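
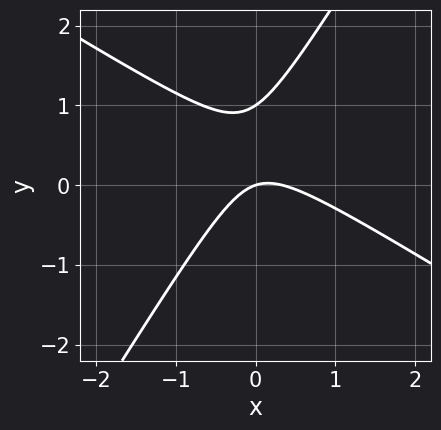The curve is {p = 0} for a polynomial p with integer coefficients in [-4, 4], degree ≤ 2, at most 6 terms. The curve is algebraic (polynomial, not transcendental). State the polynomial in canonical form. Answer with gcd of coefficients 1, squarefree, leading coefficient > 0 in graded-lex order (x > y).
(a) Degree: no degree-1 curve has this shape, so deg p = 2.
(b) Against the integer gridlines: one x-axis crossing is at x = 0; the y-axis gridline crossings are at y ∈ {0, 1}.
(c) Assembling these constraints gives the stated polynomial.

3*x^2 + 3*x*y - 3*y^2 - x + 3*y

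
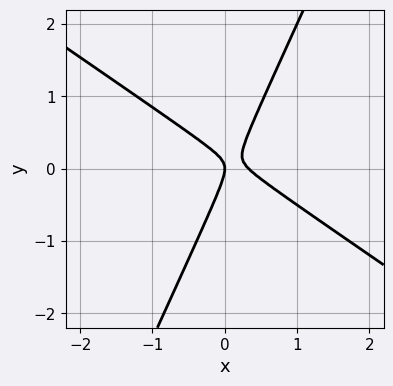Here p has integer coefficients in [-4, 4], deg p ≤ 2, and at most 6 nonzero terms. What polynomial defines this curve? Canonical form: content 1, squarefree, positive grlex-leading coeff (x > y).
(a) The degree is 2 — a generic line meets the curve in up to 2 points.
(b) From the axis intercepts and sections: it crosses the x-axis at the gridline x = 0; it meets the y-axis at y = 0 (among the integer gridlines).
(c) Solving for integer coefficients yields p as stated.

3*x^2 + 3*x*y - 2*y^2 - x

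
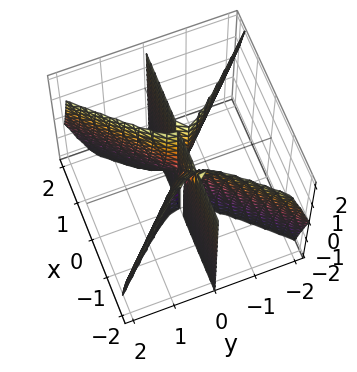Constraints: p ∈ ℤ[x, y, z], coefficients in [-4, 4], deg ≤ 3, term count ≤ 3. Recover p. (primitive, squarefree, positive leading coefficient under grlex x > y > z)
First, the picture has 3 separate pieces. Treating them together as one polynomial.
Then, the degree is 3 — no degree-2 surface has this shape.
Then, against the integer gridlines: every point of the x-axis in the box is on the surface; one y-axis crossing is at y = 0; the visible z-axis segment lies entirely on the surface.
Finally, fitting integer coefficients to these (and the overall shape) gives p.

2*x^2*y + x*y*z - 2*y^3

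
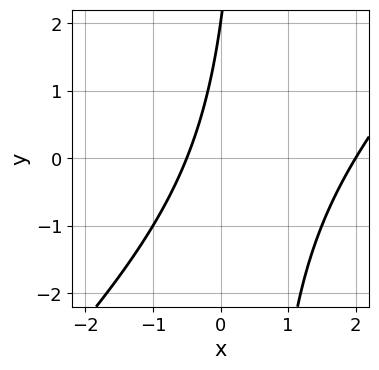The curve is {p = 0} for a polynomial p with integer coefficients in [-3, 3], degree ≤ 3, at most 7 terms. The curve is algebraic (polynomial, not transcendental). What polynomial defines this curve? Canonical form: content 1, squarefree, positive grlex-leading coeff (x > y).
2*x^2 - 2*x*y - 3*x + y - 2

1. deg p = 2.
2. Observable constraints: one x-axis crossing is at x = 2; it crosses the y-axis at the gridline y = 2.
3. Solving for integer coefficients yields p as stated.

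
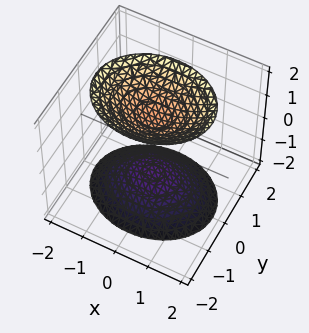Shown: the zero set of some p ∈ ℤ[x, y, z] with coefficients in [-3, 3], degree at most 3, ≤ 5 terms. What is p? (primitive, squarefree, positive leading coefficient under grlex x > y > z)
2*x^2 + 3*y^2 - 2*z^2 + 3

(a) There are 2 components. Treating them together as one polynomial.
(b) The degree is 2 — two sheets facing apart; a quadric.
(c) Symmetries: mirror symmetry y ↦ −y ⇒ only even powers of y; the z ↦ −z reflection is a symmetry, so z appears only in even powers; it's symmetric under x → −x, forcing even powers of x.
(d) Checking where it meets the axes: no x-intercept at any integer in the box; the surface avoids every integer y-axis point in the box.
(e) These observations pin down the coefficients.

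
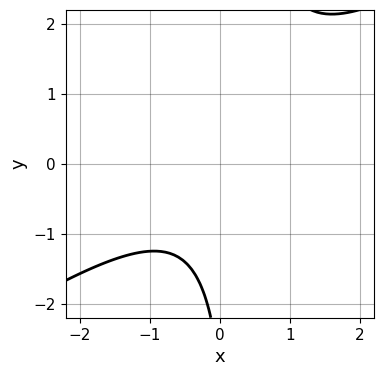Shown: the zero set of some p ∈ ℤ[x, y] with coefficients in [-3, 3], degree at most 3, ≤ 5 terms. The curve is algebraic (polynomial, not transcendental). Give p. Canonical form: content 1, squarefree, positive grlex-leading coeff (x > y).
1. deg p = 2. A generic line meets the curve in up to 2 points.
2. Against the integer gridlines: it misses every integer gridline on the y-axis; the curve avoids every integer x-axis point in the box.
3. These observations pin down the coefficients.

2*x^2 - 3*x*y + y + 3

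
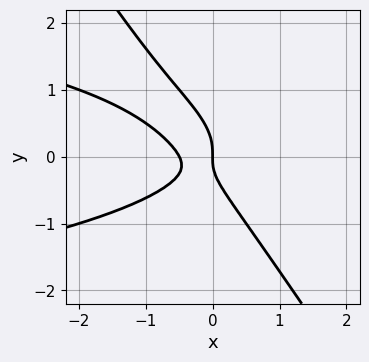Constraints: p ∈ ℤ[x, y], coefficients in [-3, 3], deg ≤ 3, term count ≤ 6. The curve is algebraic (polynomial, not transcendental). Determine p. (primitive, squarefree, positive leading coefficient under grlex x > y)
1. Degree: the shape is more complex than any degree-2 curve, so deg p = 3.
2. From the visible intercepts: it crosses the x-axis at the gridline x = 0; one y-axis crossing is at y = 0.
3. Fitting integer coefficients to these (and the overall shape) gives p.

3*x*y^2 + 2*y^3 + 2*x^2 + x*y + x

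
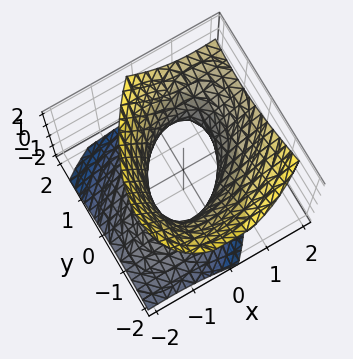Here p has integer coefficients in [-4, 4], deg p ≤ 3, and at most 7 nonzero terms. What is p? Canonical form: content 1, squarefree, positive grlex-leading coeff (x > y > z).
First, degree: the shape is more complex than any degree-1 surface, so deg p = 2.
Then, observable constraints: the surface avoids every integer z-axis point in the box; the x-axis gridline crossings are at x ∈ {-1, 1}.
Finally, fitting integer coefficients to these (and the overall shape) gives p.

x^2 - x*y - x*z + y^2 - z^2 - 1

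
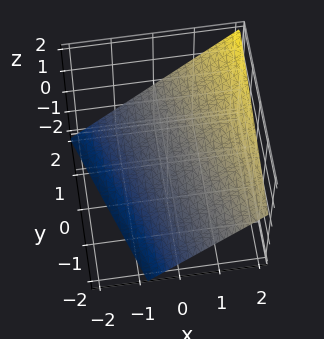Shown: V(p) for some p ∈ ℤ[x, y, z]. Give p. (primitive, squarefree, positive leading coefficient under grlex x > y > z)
First, degree: every cross-section is a straight line — this is a plane, so deg p = 1.
Then, against the integer gridlines: it meets the y-axis at y = 2 (among the integer gridlines).
Finally, assembling these constraints gives the stated polynomial.

3*x + y - 3*z - 2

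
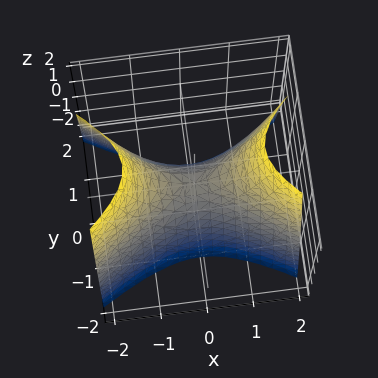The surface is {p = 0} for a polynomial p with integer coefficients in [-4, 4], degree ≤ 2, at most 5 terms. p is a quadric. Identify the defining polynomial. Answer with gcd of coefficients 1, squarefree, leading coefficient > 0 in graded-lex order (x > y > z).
(a) Degree: a hyperbolic paraboloid; a quadric, so deg p = 2.
(b) Symmetries: mirror symmetry x ↦ −x ⇒ only even powers of x; mirror symmetry y ↦ −y ⇒ only even powers of y.
(c) From the axis intercepts and sections: it crosses the x-axis at the gridline x = 0; it crosses the z-axis at the gridline z = 0; one y-axis crossing is at y = 0.
(d) Fitting integer coefficients to these (and the overall shape) gives p.

x^2 - 2*y^2 - z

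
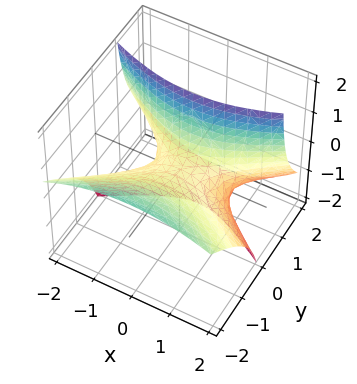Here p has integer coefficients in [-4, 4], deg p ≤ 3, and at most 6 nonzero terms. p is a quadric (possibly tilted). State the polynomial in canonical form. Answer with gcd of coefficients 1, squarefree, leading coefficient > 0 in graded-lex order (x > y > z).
The degree is 2 — the shape is more complex than any degree-1 surface.
Reading off the gridlines: it crosses the x-axis at the gridline x = 0; it crosses the z-axis at the gridline z = 0.
These observations pin down the coefficients.

x^2 - 2*y^2 - 3*y*z + 2*z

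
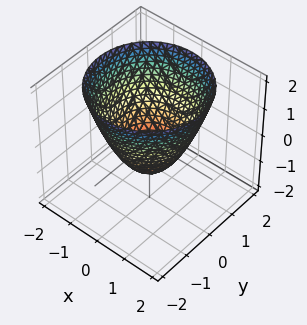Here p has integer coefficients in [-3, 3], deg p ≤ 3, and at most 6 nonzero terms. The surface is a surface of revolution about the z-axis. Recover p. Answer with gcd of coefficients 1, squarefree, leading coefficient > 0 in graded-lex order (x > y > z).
The degree is 2 — a generic line meets the surface in up to 2 points.
Symmetries: rotational symmetry about the z-axis ⇒ p depends on x, y only through x² + y².
Observable constraints: the y-axis gridline crossings are at y ∈ {-1, 1}; it meets the z-axis at z = -1 (among the integer gridlines); the x-axis gridline crossings are at x ∈ {-1, 1}.
Together with the visible shape, these determine p as stated.

x^2 + y^2 - z - 1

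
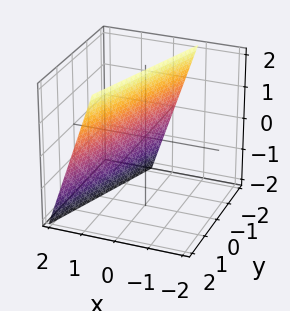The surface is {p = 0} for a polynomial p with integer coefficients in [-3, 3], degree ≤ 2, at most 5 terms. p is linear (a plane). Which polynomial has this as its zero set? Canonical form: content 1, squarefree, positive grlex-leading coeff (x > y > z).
1. The degree is 1 — every cross-section is a straight line — this is a plane.
2. From the axis intercepts and sections: it crosses the z-axis at the gridline z = 2; it meets the y-axis at y = -2 (among the integer gridlines).
3. Solving for integer coefficients yields p as stated.

3*x - y + z - 2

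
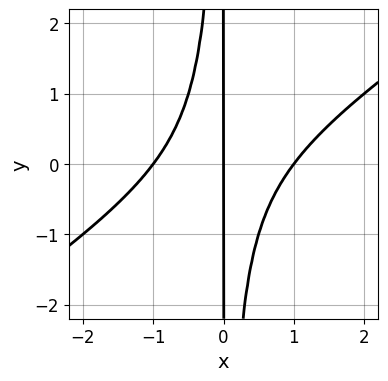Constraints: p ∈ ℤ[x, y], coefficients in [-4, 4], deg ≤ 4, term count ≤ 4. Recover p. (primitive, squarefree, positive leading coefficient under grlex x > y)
deg p = 3.
Checking where it meets the axes: the visible y-axis segment lies entirely on the curve; among the integer gridlines, it crosses the x-axis at x ∈ {-1, 0, 1}.
Fitting integer coefficients to these (and the overall shape) gives p.

2*x^3 - 3*x^2*y - 2*x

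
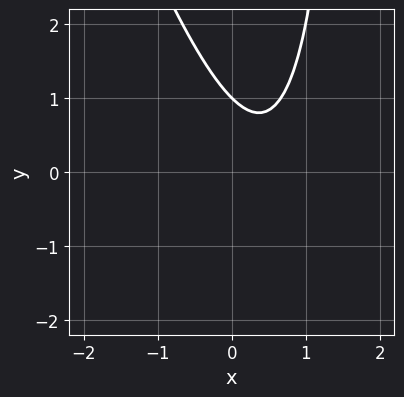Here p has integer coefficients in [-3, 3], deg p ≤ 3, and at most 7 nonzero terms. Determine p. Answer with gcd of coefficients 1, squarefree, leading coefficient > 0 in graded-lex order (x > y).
First, the degree is 2 — the shape is more complex than any degree-1 curve.
Then, against the integer gridlines: it meets the y-axis at y = 1 (among the integer gridlines); no x-intercept at any integer in the box.
Finally, these observations pin down the coefficients.

3*x^2 + x*y - 3*x - 2*y + 2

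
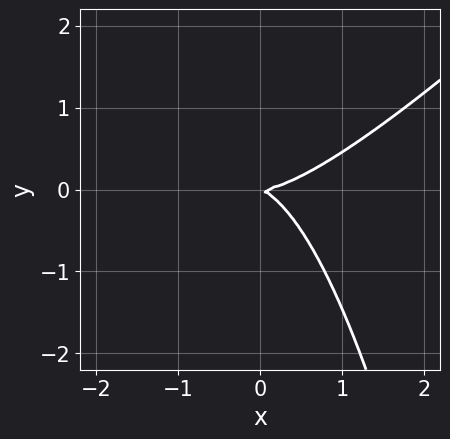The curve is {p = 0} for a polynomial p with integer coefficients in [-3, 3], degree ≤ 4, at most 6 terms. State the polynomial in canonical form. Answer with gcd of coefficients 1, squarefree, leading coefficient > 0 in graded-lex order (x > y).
First, deg p = 3.
Then, from the visible intercepts: it meets the x-axis at x = 0 (among the integer gridlines); it crosses the y-axis at the gridline y = 0.
Finally, these observations pin down the coefficients.

2*x^3 - 2*x^2*y - x*y - 3*y^2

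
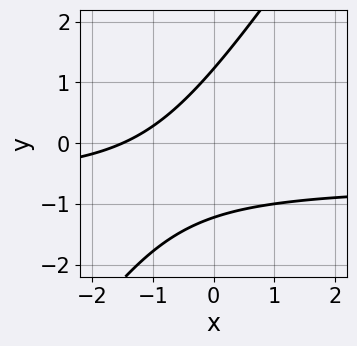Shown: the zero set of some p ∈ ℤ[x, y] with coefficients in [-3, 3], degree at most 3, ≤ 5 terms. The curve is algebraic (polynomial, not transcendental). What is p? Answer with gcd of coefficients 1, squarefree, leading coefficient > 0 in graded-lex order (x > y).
(a) deg p = 2. The shape is more complex than any degree-1 curve.
(b) Solving for integer coefficients yields p as stated.

3*x*y - 2*y^2 + 2*x + 3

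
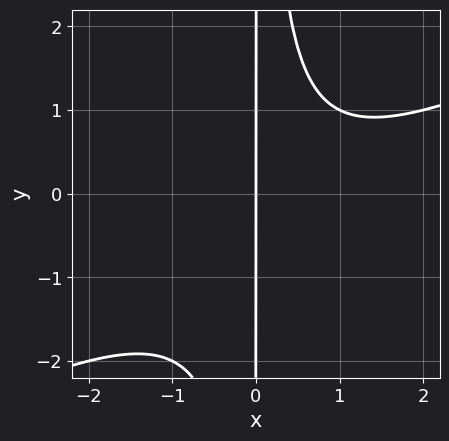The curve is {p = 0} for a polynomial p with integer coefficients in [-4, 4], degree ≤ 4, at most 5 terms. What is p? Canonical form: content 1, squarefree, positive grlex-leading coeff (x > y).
x^3 - 2*x^2*y - x^2 + 2*x

First, degree: the shape is more complex than any degree-2 curve, so deg p = 3.
Next, from the axis intercepts and sections: every point of the y-axis in the box is on the curve; it meets the x-axis at x = 0 (among the integer gridlines).
Finally, the integer polynomial consistent with all of this is the stated p.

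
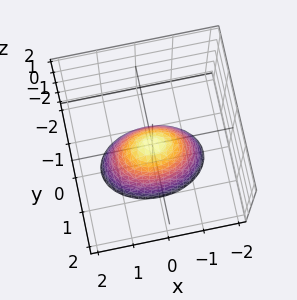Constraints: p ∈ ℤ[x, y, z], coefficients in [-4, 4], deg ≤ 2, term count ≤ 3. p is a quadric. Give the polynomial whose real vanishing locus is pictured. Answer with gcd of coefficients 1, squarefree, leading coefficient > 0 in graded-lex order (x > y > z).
x^2 + 2*y^2 + z

(a) The degree is 2 — a single bowl opening along one axis; a quadric.
(b) Symmetries: mirror symmetry y ↦ −y ⇒ only even powers of y; mirror symmetry x ↦ −x ⇒ only even powers of x.
(c) Checking where it meets the axes: one z-axis crossing is at z = 0; it crosses the y-axis at the gridline y = 0; it crosses the x-axis at the gridline x = 0.
(d) Assembling these constraints gives the stated polynomial.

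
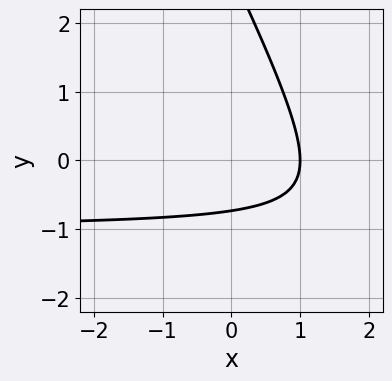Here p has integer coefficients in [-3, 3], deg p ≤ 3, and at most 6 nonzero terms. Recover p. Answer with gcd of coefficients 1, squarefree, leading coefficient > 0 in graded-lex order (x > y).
The degree is 2 — a generic line meets the curve in up to 2 points.
From the axis intercepts and sections: one x-axis crossing is at x = 1.
Solving for integer coefficients yields p as stated.

2*x*y + y^2 + 2*x - 2*y - 2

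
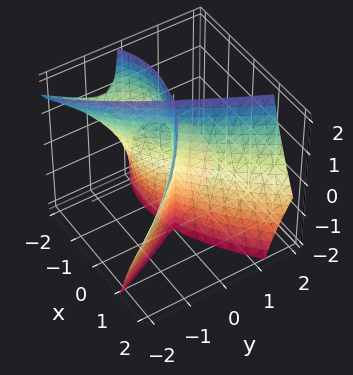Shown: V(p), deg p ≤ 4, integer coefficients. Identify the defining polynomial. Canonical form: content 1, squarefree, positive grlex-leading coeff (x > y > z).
x^3 + 2*x*y*z + 2*x^2 - 3*y^2

First, the degree is 3 — no degree-2 surface has this shape.
Then, from the axis intercepts and sections: one y-axis crossing is at y = 0; the visible z-axis segment lies entirely on the surface.
Finally, assembling these constraints gives the stated polynomial.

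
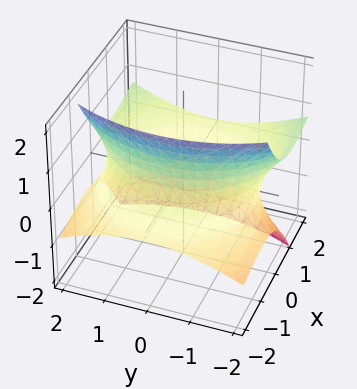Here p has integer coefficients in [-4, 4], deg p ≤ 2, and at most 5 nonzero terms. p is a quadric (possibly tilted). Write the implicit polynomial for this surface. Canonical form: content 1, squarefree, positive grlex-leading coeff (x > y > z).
(a) deg p = 2. No degree-1 surface has this shape.
(b) Observable constraints: no z-intercept at any integer in the box.
(c) Solving for integer coefficients yields p as stated.

x^2 - 3*x*z + y^2 - 2*z^2 - 3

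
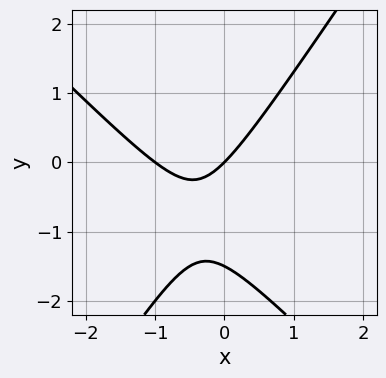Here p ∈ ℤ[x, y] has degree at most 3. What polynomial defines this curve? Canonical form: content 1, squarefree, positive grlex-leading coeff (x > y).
3*x^2 + x*y - 2*y^2 + 3*x - 3*y

1. The degree is 2 — a generic line meets the curve in up to 2 points.
2. From the axis intercepts and sections: among the integer gridlines, it crosses the x-axis at x ∈ {-1, 0}; it crosses the y-axis at the gridline y = 0.
3. Fitting integer coefficients to these (and the overall shape) gives p.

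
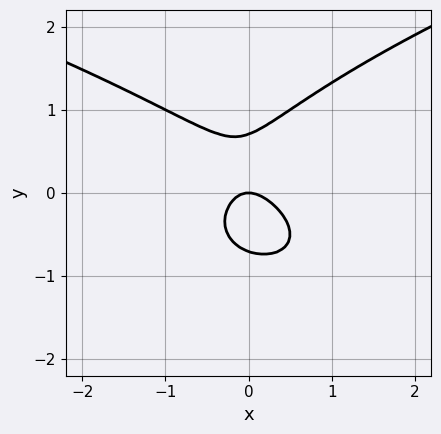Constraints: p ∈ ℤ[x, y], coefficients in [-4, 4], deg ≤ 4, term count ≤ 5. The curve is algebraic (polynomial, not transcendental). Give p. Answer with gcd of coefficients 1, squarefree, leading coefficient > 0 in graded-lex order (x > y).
2*y^3 - 2*x^2 - x*y - y

1. Degree: a generic line meets the curve in up to 3 points, so deg p = 3.
2. From the axis intercepts and sections: it crosses the y-axis at the gridline y = 0; it meets the x-axis at x = 0 (among the integer gridlines).
3. Assembling these constraints gives the stated polynomial.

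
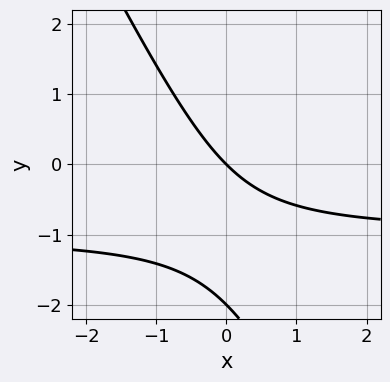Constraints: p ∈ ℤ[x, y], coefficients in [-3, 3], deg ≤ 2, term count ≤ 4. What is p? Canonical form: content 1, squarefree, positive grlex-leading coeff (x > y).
2*x*y + y^2 + 2*x + 2*y

Degree: the shape is more complex than any degree-1 curve, so deg p = 2.
Checking where it meets the axes: it meets the x-axis at x = 0 (among the integer gridlines); the y-axis gridline crossings are at y ∈ {-2, 0}.
Fitting integer coefficients to these (and the overall shape) gives p.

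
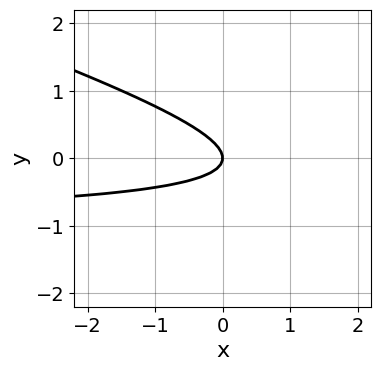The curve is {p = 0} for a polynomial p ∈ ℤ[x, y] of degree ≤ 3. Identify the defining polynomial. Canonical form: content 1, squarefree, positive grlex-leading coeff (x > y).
x*y + 3*y^2 + x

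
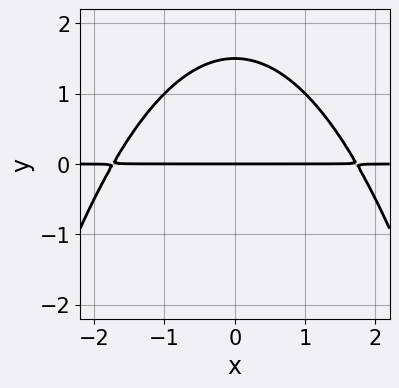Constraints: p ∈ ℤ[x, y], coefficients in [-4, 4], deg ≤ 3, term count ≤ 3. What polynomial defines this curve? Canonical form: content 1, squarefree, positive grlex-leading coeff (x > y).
First, the degree is 3 — no degree-2 curve has this shape.
Next, symmetries: mirror symmetry x ↦ −x ⇒ only even powers of x.
Then, against the integer gridlines: it crosses the y-axis at the gridline y = 0; every point of the x-axis in the box is on the curve.
Finally, the integer polynomial consistent with all of this is the stated p.

x^2*y + 2*y^2 - 3*y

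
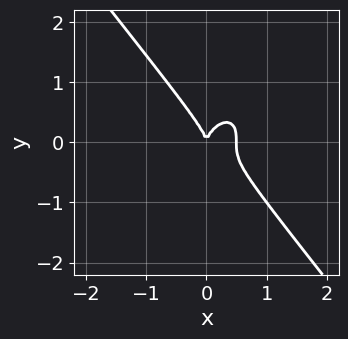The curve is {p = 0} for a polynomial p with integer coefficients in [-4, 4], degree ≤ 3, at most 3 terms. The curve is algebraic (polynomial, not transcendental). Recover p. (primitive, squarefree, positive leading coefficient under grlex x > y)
2*x^3 + y^3 - x^2

The degree is 3 — the shape is more complex than any degree-2 curve.
From the visible intercepts: it crosses the x-axis at the gridline x = 0; it crosses the y-axis at the gridline y = 0.
Assembling these constraints gives the stated polynomial.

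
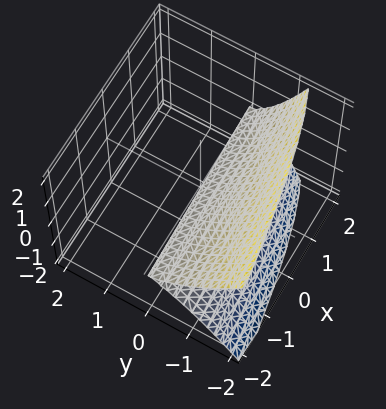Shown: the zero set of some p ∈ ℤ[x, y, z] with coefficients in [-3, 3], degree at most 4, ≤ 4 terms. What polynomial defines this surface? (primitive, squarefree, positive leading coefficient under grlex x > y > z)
x*z^2 - 2*y^3 - 3*z^2

The degree is 3 — a generic line meets the surface in up to 3 points.
Reading off the gridlines: it crosses the y-axis at the gridline y = 0; one z-axis crossing is at z = 0; every point of the x-axis in the box is on the surface.
Matching integer coefficients to the picture gives p.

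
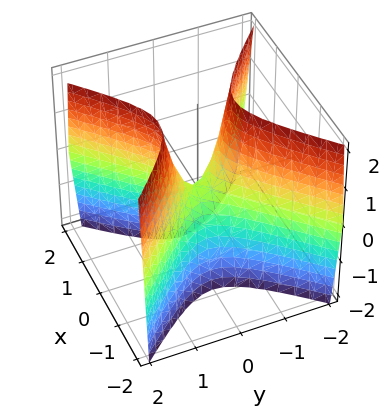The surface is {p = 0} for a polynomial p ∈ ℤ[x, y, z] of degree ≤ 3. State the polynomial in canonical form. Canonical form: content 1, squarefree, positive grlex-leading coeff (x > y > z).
1. The degree is 2 — a saddle surface; a quadric.
2. Symmetries: it's symmetric under y → −y, forcing even powers of y; mirror symmetry x ↦ −x ⇒ only even powers of x.
3. From the axis intercepts and sections: it crosses the y-axis at the gridline y = 0; one z-axis crossing is at z = 0; it meets the x-axis at x = 0 (among the integer gridlines).
4. Putting this together gives p.

3*x^2 - 3*y^2 + z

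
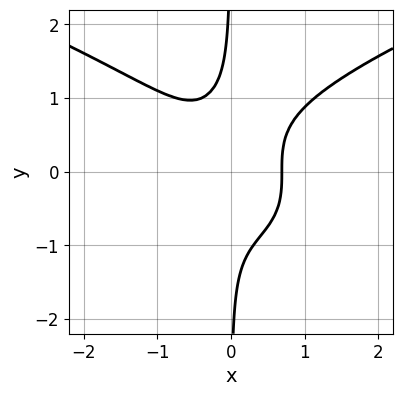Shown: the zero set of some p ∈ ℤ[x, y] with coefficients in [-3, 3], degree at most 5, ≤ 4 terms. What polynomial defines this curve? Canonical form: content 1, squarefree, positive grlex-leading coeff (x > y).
3*x*y^3 - 3*x^3 + 1

(a) deg p = 4. A generic line meets the curve in up to 4 points.
(b) From the axis intercepts and sections: no y-intercept at any integer in the box.
(c) The integer polynomial consistent with all of this is the stated p.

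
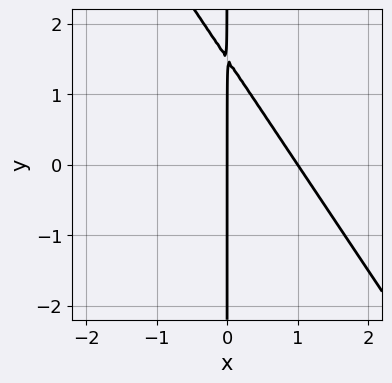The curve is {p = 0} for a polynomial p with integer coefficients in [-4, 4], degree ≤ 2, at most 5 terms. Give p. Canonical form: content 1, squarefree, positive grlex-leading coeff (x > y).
deg p = 2.
Reading off the gridlines: the visible y-axis segment lies entirely on the curve; the x-axis gridline crossings are at x ∈ {0, 1}.
Matching integer coefficients to the picture gives p.

3*x^2 + 2*x*y - 3*x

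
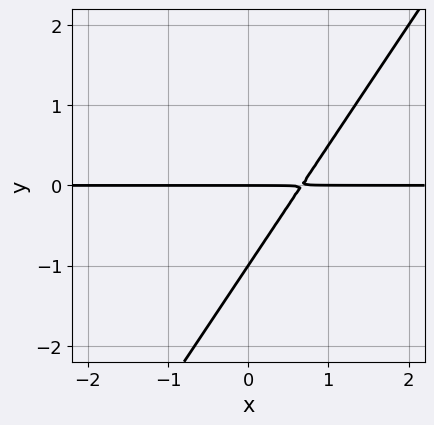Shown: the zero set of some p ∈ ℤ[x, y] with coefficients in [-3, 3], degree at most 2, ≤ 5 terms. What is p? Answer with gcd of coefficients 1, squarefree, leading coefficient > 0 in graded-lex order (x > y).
3*x*y - 2*y^2 - 2*y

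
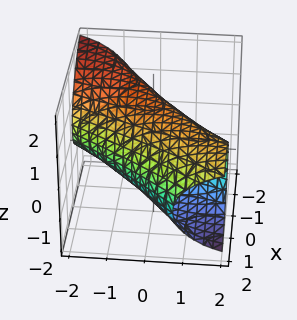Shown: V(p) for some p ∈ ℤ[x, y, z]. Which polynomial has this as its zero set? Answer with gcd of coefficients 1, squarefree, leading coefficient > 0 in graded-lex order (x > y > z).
2*x^2 - 3*x*y + 2*x*z + y^2 + 3*z^2 - 3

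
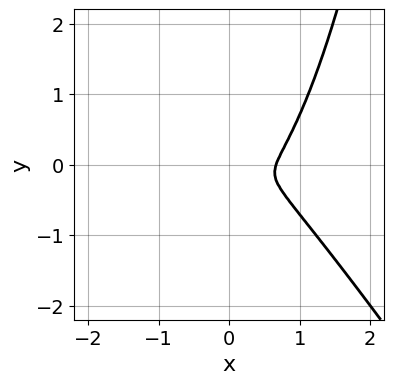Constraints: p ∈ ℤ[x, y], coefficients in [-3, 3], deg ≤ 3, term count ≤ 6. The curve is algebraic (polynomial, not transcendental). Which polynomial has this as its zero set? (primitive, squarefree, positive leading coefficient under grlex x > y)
1. Degree: no degree-2 curve has this shape, so deg p = 3.
2. Matching integer coefficients to the picture gives p.

3*x^3 + 2*x^2*y - 2*x^2 - 2*x*y - 2*y^2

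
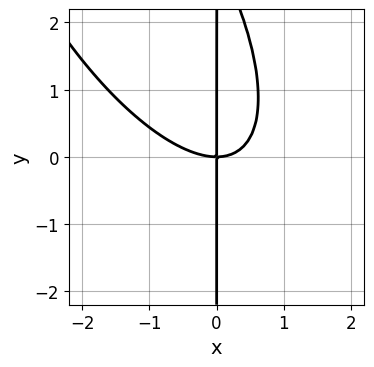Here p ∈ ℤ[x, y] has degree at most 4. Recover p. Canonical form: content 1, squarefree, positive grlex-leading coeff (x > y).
1. The degree is 3 — a generic line meets the curve in up to 3 points.
2. Against the integer gridlines: one x-axis crossing is at x = 0; the visible y-axis segment lies entirely on the curve.
3. Solving for integer coefficients yields p as stated.

2*x^3 + 2*x^2*y + x*y^2 - 3*x*y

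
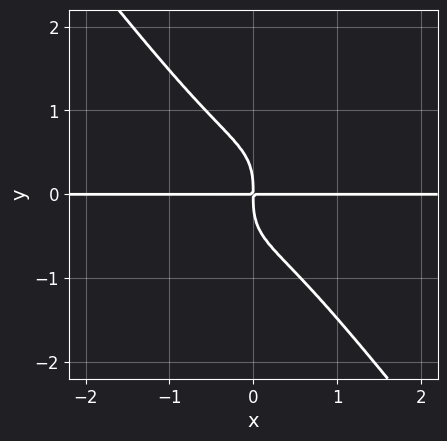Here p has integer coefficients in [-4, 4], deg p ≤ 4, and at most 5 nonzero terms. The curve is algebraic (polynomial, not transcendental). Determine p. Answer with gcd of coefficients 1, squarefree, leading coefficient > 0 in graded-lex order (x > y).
3*x^3*y - x^2*y^2 + 2*y^4 + 2*x*y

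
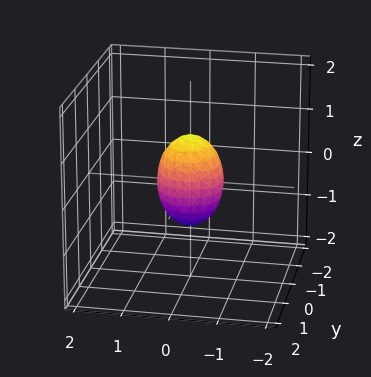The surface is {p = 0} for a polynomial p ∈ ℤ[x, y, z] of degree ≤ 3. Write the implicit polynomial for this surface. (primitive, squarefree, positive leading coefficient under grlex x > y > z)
2*x^2 + 2*y^2 + z^2 - 1

deg p = 2. A generic line meets the surface in up to 2 points.
By symmetry, every cross-section ⟂ z is a circle, so x, y appear only via x² + y².
Against the integer gridlines: among the integer gridlines, it crosses the z-axis at z ∈ {-1, 1}; a circular section at z = 0 has radius between 0 and 1.
Assembling these constraints gives the stated polynomial.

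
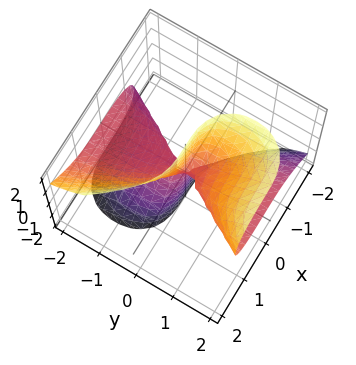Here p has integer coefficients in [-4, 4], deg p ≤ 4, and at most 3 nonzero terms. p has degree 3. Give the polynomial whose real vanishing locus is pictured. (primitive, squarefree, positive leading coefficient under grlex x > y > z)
(a) The degree is 3 — no degree-2 surface has this shape.
(b) Observable constraints: it crosses the x-axis at the gridline x = 0; the visible y-axis segment lies entirely on the surface; every point of the z-axis in the box is on the surface.
(c) Matching integer coefficients to the picture gives p.

x^3 - y^2*z + y*z^2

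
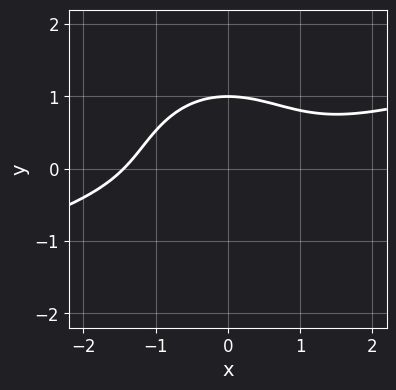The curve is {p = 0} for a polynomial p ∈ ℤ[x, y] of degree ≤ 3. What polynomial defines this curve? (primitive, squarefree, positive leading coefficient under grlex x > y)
x^3 - 3*x^2*y - 3*y^3 + 3

1. deg p = 3. The shape is more complex than any degree-2 curve.
2. Checking where it meets the axes: one y-axis crossing is at y = 1.
3. Fitting integer coefficients to these (and the overall shape) gives p.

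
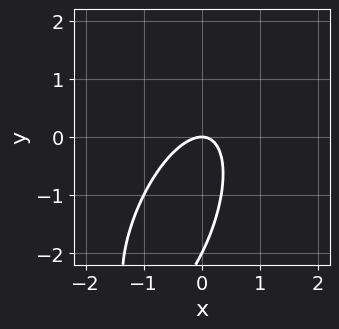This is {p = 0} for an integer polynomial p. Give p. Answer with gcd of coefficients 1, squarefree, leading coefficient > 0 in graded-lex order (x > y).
First, deg p = 2. A generic line meets the curve in up to 2 points.
Next, checking where it meets the axes: one x-axis crossing is at x = 0; among the integer gridlines, it crosses the y-axis at y ∈ {-2, 0}.
Finally, assembling these constraints gives the stated polynomial.

3*x^2 - 2*x*y + y^2 + 2*y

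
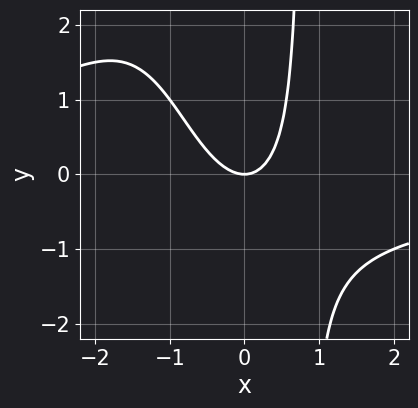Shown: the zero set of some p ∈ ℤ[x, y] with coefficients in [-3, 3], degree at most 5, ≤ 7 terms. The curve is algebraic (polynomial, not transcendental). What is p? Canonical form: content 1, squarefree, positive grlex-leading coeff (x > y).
x^3*y + x^2*y + 3*x^2 + x*y - 2*y

First, deg p = 4. No degree-3 curve has this shape.
Next, from the visible intercepts: one y-axis crossing is at y = 0; one x-axis crossing is at x = 0.
Finally, solving for integer coefficients yields p as stated.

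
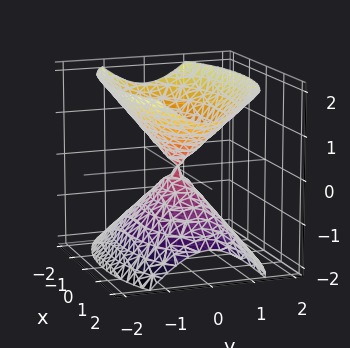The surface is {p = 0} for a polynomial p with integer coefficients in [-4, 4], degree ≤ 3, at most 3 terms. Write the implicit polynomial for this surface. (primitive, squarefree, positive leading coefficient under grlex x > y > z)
(a) There are 2 components. Treating them together as one polynomial.
(b) Degree: a double cone through the origin; a quadric, so deg p = 2.
(c) Symmetries: it's symmetric under z → −z, forcing even powers of z; it's symmetric under y → −y, forcing even powers of y; mirror symmetry x ↦ −x ⇒ only even powers of x.
(d) Checking where it meets the axes: one z-axis crossing is at z = 0; one x-axis crossing is at x = 0.
(e) The integer polynomial consistent with all of this is the stated p.

x^2 + 3*y^2 - 2*z^2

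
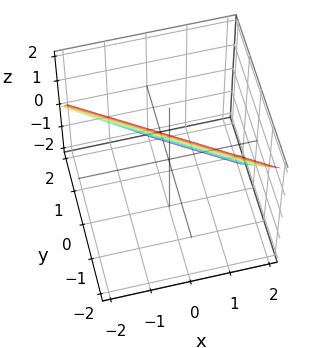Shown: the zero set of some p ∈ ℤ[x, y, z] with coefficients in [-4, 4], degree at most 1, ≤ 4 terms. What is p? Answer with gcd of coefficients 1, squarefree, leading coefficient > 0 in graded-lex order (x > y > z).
1. deg p = 1. The surface is flat (a plane).
2. Checking where it meets the axes: one x-axis crossing is at x = 1; it meets the z-axis at z = 1 (among the integer gridlines).
3. Assembling these constraints gives the stated polynomial.

2*x + 3*y + 2*z - 2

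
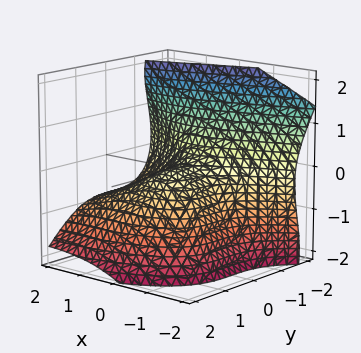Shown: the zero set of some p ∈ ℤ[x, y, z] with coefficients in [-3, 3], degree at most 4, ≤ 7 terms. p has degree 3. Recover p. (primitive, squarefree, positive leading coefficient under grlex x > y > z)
3*x*z^2 - 3*y^3 - 2*z^3 - 2*x^2 - 3*z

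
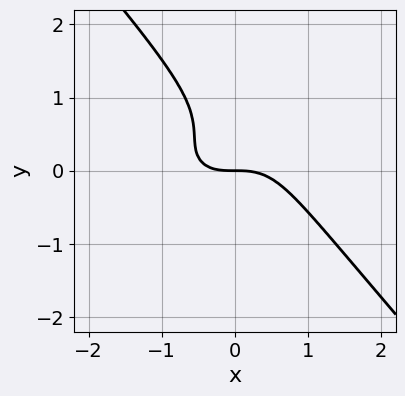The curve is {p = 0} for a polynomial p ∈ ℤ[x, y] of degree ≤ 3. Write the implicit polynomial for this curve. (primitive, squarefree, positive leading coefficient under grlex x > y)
1. The degree is 3 — the shape is more complex than any degree-2 curve.
2. Reading off the gridlines: it crosses the y-axis at the gridline y = 0; one x-axis crossing is at x = 0.
3. Together with the visible shape, these determine p as stated.

2*x^3 + 2*x*y^2 + 3*y^3 - 3*y^2 + 2*y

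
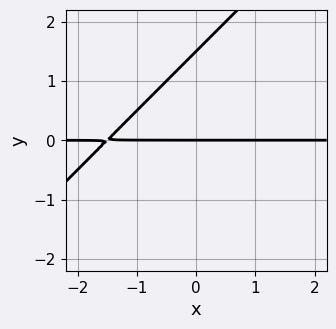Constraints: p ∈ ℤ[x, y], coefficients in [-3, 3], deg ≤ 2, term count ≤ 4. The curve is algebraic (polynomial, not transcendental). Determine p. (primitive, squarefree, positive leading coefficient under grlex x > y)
First, the degree is 2 — the shape is more complex than any degree-1 curve.
Next, from the visible intercepts: the visible x-axis segment lies entirely on the curve; it crosses the y-axis at the gridline y = 0.
Finally, matching integer coefficients to the picture gives p.

2*x*y - 2*y^2 + 3*y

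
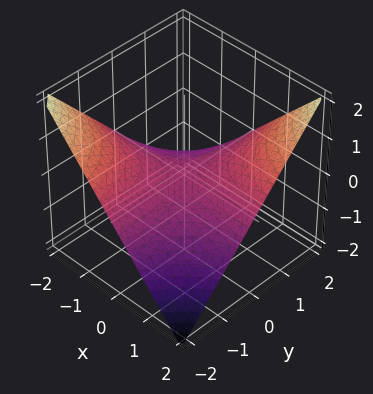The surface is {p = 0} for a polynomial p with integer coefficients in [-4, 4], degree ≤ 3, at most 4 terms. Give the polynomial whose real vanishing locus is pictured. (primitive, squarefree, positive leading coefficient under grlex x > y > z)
x*y - 2*z

First, the degree is 2 — a saddle surface; a quadric.
Next, checking where it meets the axes: the visible y-axis segment lies entirely on the surface; the visible x-axis segment lies entirely on the surface.
Finally, solving for integer coefficients yields p as stated.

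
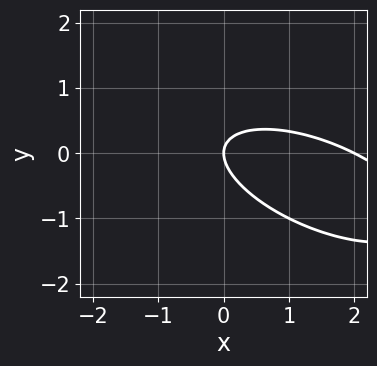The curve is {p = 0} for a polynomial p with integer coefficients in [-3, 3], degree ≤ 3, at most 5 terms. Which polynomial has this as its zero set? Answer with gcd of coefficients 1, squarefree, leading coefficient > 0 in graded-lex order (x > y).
1. The degree is 2 — the shape is more complex than any degree-1 curve.
2. Checking where it meets the axes: the x-axis gridline crossings are at x ∈ {0, 2}; it crosses the y-axis at the gridline y = 0.
3. Matching integer coefficients to the picture gives p.

x^2 + 2*x*y + 3*y^2 - 2*x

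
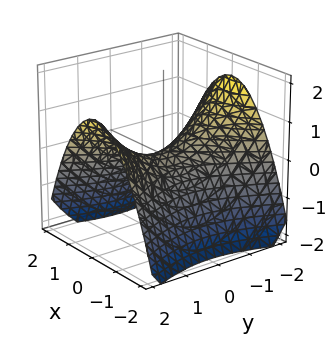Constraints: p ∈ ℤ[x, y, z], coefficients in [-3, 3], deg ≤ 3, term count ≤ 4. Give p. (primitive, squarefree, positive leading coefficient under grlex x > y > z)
Degree: a hyperbolic paraboloid; a quadric, so deg p = 2.
Symmetries: mirror symmetry x ↦ −x ⇒ only even powers of x; mirror symmetry y ↦ −y ⇒ only even powers of y.
Reading off the gridlines: one y-axis crossing is at y = 0; it meets the z-axis at z = 0 (among the integer gridlines); it crosses the x-axis at the gridline x = 0.
Fitting integer coefficients to these (and the overall shape) gives p.

2*x^2 - y^2 + 3*z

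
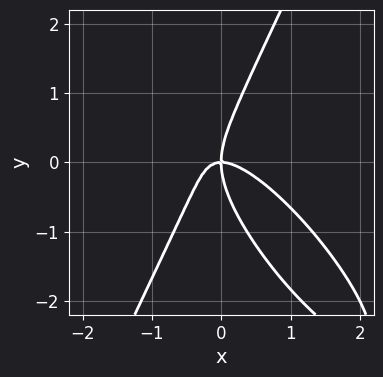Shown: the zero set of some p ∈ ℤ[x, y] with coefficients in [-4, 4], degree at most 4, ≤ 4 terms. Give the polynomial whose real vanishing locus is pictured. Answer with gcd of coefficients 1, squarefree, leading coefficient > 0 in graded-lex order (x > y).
3*x^3 + 3*x^2*y - y^3 + 2*x*y

(a) The degree is 3 — a generic line meets the curve in up to 3 points.
(b) From the visible intercepts: one y-axis crossing is at y = 0; one x-axis crossing is at x = 0.
(c) Putting this together gives p.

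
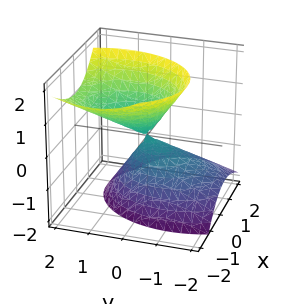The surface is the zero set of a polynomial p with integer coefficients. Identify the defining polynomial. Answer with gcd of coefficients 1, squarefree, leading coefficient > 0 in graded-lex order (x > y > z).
I count 2 distinct pieces. Treating them together as one polynomial.
Degree: a generic line meets the surface in up to 2 points, so deg p = 2.
From the axis intercepts and sections: one z-axis crossing is at z = 0; it meets the x-axis at x = 0 (among the integer gridlines); it crosses the y-axis at the gridline y = 0.
Matching integer coefficients to the picture gives p.

3*x^2 + 2*x*z + 2*y^2 - 2*y*z - 2*z^2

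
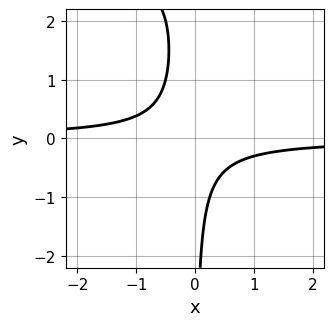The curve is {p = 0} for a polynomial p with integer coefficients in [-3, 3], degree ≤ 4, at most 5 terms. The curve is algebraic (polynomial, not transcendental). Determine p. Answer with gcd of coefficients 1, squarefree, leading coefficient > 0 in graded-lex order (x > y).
(a) deg p = 3. A generic line meets the curve in up to 3 points.
(b) From the visible intercepts: it misses every integer gridline on the x-axis; it misses every integer gridline on the y-axis.
(c) Solving for integer coefficients yields p as stated.

x*y^2 - 3*x*y - 1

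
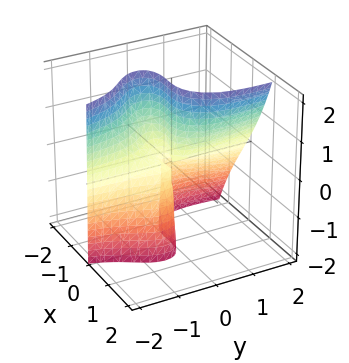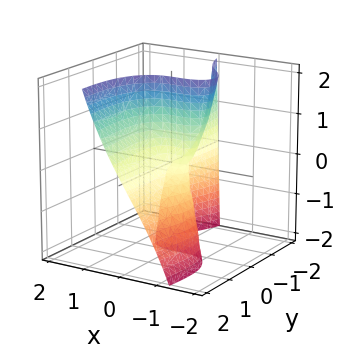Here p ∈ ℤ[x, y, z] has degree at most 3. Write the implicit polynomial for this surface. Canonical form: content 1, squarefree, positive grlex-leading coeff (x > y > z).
1. Degree: a generic line meets the surface in up to 3 points, so deg p = 3.
2. From the visible intercepts: every point of the z-axis in the box is on the surface; every point of the y-axis in the box is on the surface.
3. Together with the visible shape, these determine p as stated.

2*x^3 + 3*x*y^2 - y^2*z + x^2 - 2*y*z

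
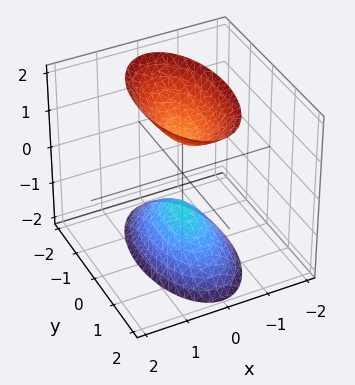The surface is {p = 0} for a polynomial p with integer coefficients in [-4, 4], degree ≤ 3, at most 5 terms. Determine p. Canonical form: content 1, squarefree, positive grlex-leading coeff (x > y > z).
There are 2 components. They look like related sheets of one shape, so recover p as a whole.
Degree: two separate bowl-shaped sheets opening away from each other; a quadric, so deg p = 2.
Symmetries: it's symmetric under z → −z, forcing even powers of z; mirror symmetry x ↦ −x ⇒ only even powers of x; it's symmetric under y → −y, forcing even powers of y.
Reading off the gridlines: the z-axis gridline crossings are at z ∈ {-1, 1}; the surface avoids every integer y-axis point in the box.
Matching integer coefficients to the picture gives p.

3*x^2 + y^2 - z^2 + 1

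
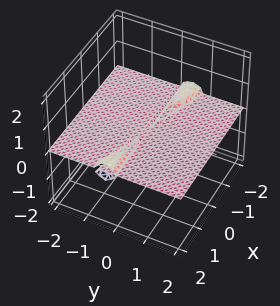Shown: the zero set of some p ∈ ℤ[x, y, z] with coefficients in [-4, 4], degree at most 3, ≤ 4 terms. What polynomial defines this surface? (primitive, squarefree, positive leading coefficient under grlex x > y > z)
x*y*z + 3*y^2*z + 3*z^3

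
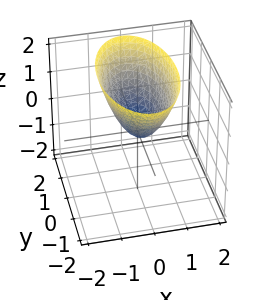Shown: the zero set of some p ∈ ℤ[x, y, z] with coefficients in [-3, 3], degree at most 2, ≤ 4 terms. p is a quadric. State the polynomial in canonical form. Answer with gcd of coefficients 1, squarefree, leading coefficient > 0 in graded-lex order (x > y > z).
1. Degree: a single bowl opening along one axis; a quadric, so deg p = 2.
2. Symmetries: it's symmetric under y → −y, forcing even powers of y; it's symmetric under x → −x, forcing even powers of x.
3. Checking where it meets the axes: it meets the y-axis at y = 0 (among the integer gridlines); one z-axis crossing is at z = 0.
4. Assembling these constraints gives the stated polynomial.

3*x^2 + y^2 - 2*z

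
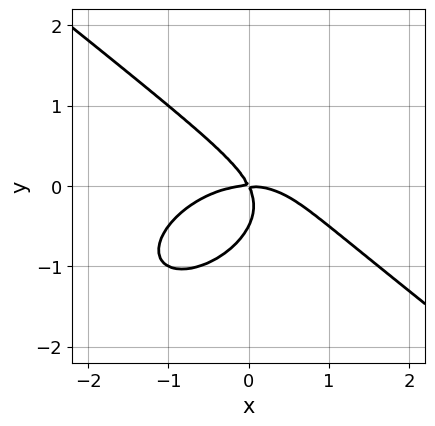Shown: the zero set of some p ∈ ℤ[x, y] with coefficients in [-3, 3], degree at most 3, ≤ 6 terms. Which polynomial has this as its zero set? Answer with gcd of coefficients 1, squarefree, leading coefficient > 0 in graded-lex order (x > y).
1. The degree is 3 — no degree-2 curve has this shape.
2. Against the integer gridlines: it crosses the y-axis at the gridline y = 0; it meets the x-axis at x = 0 (among the integer gridlines).
3. These observations pin down the coefficients.

x^3 + 2*y^3 + 2*x*y + y^2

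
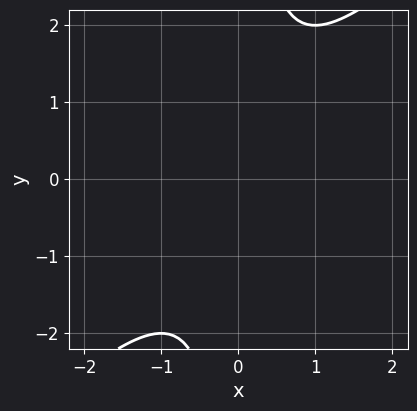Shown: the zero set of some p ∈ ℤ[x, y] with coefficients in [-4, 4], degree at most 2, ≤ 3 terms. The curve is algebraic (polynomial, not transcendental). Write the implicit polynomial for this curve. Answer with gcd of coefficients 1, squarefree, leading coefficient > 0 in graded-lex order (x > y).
First, the degree is 2 — no degree-1 curve has this shape.
Then, against the integer gridlines: it misses every integer gridline on the y-axis; it misses every integer gridline on the x-axis.
Finally, fitting integer coefficients to these (and the overall shape) gives p.

x^2 - x*y + 1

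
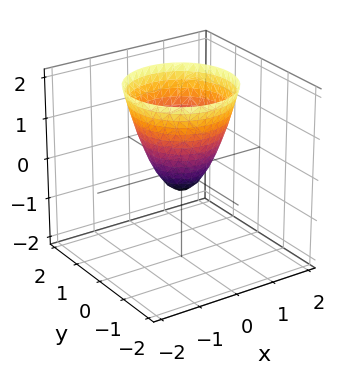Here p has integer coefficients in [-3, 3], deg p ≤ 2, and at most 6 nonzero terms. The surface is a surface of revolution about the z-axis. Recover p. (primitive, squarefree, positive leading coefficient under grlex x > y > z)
(a) Degree: no degree-1 surface has this shape, so deg p = 2.
(b) By symmetry, the z-axis is an axis of rotation, so x and y enter only as x² + y².
(c) From the visible intercepts: a circular section at z = 1 has radius exactly 1.
(d) Fitting integer coefficients to these (and the overall shape) gives p.

3*x^2 + 3*y^2 - 2*z - 1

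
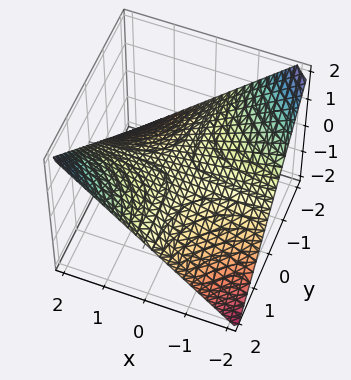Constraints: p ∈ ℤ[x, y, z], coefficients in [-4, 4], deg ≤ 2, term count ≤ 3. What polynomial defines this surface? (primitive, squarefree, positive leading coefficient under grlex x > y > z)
(a) The degree is 2 — a saddle surface; a quadric.
(b) From the axis intercepts and sections: every point of the x-axis in the box is on the surface; the visible y-axis segment lies entirely on the surface; it meets the z-axis at z = 0 (among the integer gridlines).
(c) Putting this together gives p.

x*y - 2*z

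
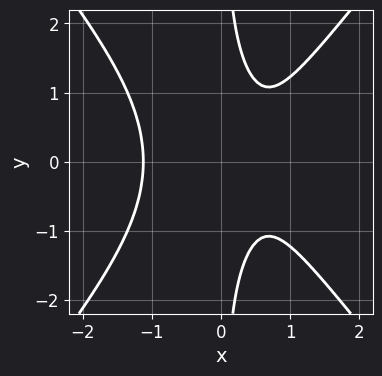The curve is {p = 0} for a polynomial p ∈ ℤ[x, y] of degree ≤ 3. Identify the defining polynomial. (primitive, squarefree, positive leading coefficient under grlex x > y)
3*x^3 - 2*x*y^2 - 2*x + 2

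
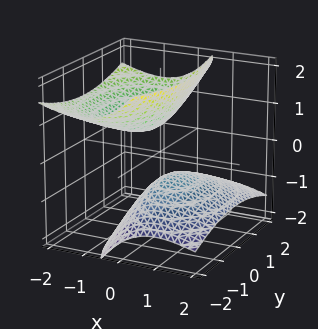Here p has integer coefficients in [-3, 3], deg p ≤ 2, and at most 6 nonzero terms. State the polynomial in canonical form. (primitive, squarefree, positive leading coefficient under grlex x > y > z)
2*x^2 + 3*x*z + y^2 - 2*z^2 + 1

First, the picture has 2 separate pieces.
Then, deg p = 2.
Next, reading off the gridlines: no x-intercept at any integer in the box; it misses every integer gridline on the y-axis.
Finally, these observations pin down the coefficients.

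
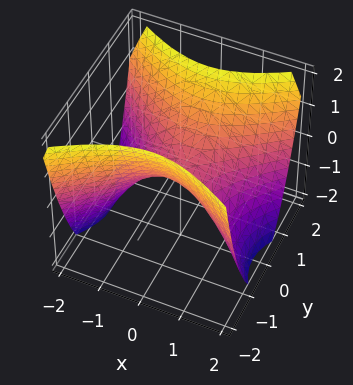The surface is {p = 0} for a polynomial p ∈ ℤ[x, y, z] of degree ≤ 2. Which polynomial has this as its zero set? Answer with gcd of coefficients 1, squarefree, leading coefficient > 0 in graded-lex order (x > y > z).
(a) Degree: a hyperbolic paraboloid; a quadric, so deg p = 2.
(b) Symmetries: the y ↦ −y reflection is a symmetry, so y appears only in even powers; mirror symmetry x ↦ −x ⇒ only even powers of x.
(c) Against the integer gridlines: it crosses the z-axis at the gridline z = 0; it meets the y-axis at y = 0 (among the integer gridlines).
(d) Matching integer coefficients to the picture gives p.

2*x^2 - 3*y^2 + 3*z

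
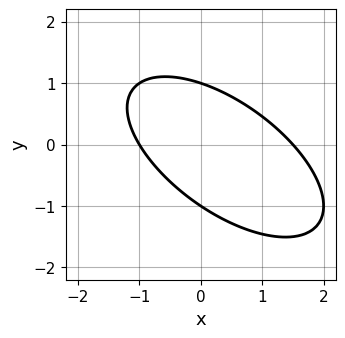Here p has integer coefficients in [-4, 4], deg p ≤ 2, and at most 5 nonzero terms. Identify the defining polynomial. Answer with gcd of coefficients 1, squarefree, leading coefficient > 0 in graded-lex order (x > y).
2*x^2 + 3*x*y + 3*y^2 - x - 3

deg p = 2. The shape is more complex than any degree-1 curve.
Against the integer gridlines: it crosses the x-axis at the gridline x = -1; the y-axis gridline crossings are at y ∈ {-1, 1}.
Fitting integer coefficients to these (and the overall shape) gives p.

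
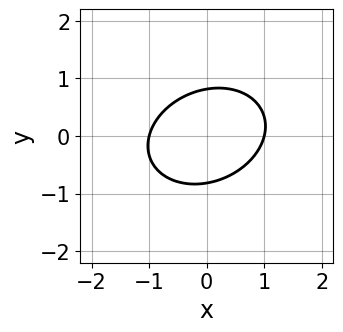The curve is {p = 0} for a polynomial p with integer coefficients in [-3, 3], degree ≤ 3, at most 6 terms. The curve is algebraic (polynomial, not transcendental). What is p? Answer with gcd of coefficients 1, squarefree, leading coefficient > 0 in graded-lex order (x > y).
2*x^2 - x*y + 3*y^2 - 2

Degree: a generic line meets the curve in up to 2 points, so deg p = 2.
Reading off the gridlines: among the integer gridlines, it crosses the x-axis at x ∈ {-1, 1}.
Together with the visible shape, these determine p as stated.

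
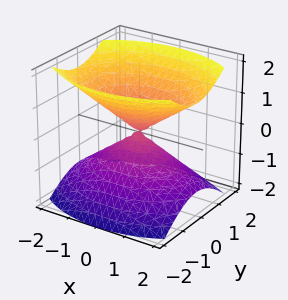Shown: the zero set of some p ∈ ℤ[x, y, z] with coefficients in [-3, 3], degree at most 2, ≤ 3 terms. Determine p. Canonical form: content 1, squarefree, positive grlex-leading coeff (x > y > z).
1. There are 2 components. Treating them together as one polynomial.
2. The degree is 2 — a double cone through the origin; a quadric.
3. Symmetries: the z ↦ −z reflection is a symmetry, so z appears only in even powers; the x ↦ −x reflection is a symmetry, so x appears only in even powers; mirror symmetry y ↦ −y ⇒ only even powers of y.
4. Observable constraints: it crosses the x-axis at the gridline x = 0; one y-axis crossing is at y = 0.
5. Matching integer coefficients to the picture gives p.

x^2 + 2*y^2 - 2*z^2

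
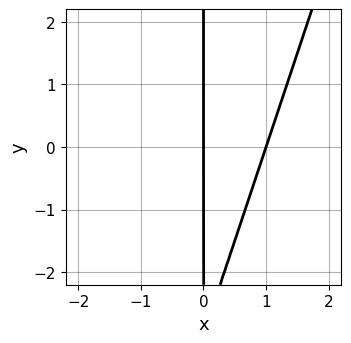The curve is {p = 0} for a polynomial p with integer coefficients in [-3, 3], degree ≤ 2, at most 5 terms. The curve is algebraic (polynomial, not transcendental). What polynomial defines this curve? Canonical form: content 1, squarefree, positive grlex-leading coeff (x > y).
(a) The degree is 2 — the shape is more complex than any degree-1 curve.
(b) Checking where it meets the axes: every point of the y-axis in the box is on the curve; the x-axis gridline crossings are at x ∈ {0, 1}.
(c) Putting this together gives p.

3*x^2 - x*y - 3*x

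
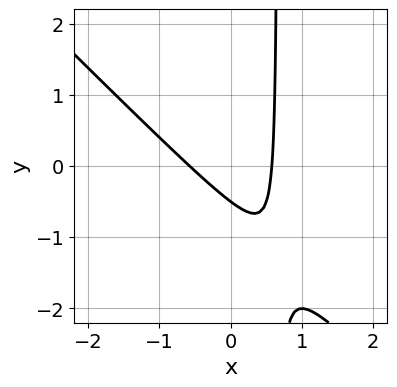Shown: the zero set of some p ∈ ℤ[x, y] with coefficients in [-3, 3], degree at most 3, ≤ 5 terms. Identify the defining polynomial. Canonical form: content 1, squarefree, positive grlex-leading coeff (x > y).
3*x^2 + 3*x*y - 2*y - 1

(a) The degree is 2 — a generic line meets the curve in up to 2 points.
(b) Solving for integer coefficients yields p as stated.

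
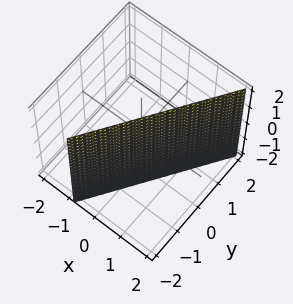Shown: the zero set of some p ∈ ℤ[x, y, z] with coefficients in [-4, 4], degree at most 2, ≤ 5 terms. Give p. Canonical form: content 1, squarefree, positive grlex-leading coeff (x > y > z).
deg p = 1.
Reading off the gridlines: it misses every integer gridline on the z-axis; it crosses the y-axis at the gridline y = -1.
Assembling these constraints gives the stated polynomial.

3*x - 2*y - 2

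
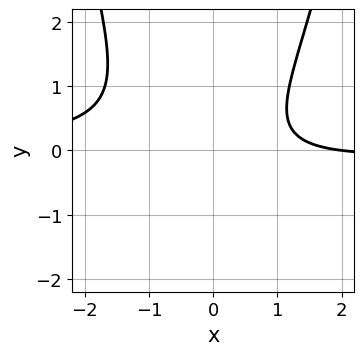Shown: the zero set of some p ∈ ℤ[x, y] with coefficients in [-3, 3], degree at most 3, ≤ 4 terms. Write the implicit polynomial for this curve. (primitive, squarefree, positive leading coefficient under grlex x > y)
2*x^2*y - 2*y^2 + x - 2

(a) Degree: the shape is more complex than any degree-2 curve, so deg p = 3.
(b) Checking where it meets the axes: it meets the x-axis at x = 2 (among the integer gridlines); the curve avoids every integer y-axis point in the box.
(c) Putting this together gives p.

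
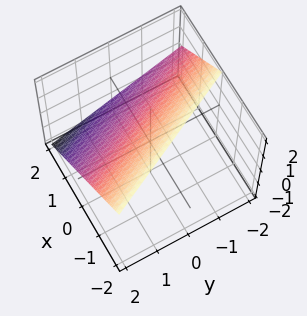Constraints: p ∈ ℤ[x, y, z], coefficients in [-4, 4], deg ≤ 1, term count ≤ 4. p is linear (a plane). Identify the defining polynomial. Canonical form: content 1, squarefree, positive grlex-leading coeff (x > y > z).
2*x + y + 2*z - 2

First, the degree is 1 — every cross-section is a straight line — this is a plane.
Then, observable constraints: it crosses the z-axis at the gridline z = 1; it meets the x-axis at x = 1 (among the integer gridlines); it meets the y-axis at y = 2 (among the integer gridlines).
Finally, these observations pin down the coefficients.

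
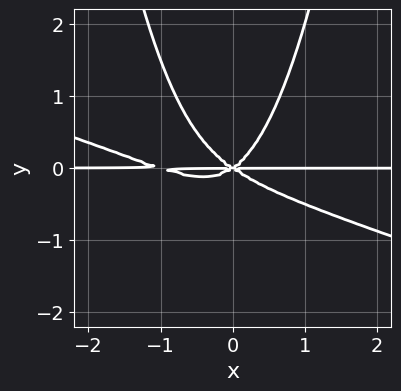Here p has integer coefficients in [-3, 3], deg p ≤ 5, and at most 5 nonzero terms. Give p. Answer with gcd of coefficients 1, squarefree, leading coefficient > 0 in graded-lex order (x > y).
First, degree: no degree-3 curve has this shape, so deg p = 4.
Next, against the integer gridlines: one y-axis crossing is at y = 0; the visible x-axis segment lies entirely on the curve.
Finally, putting this together gives p.

x^3*y + 3*x^2*y^2 + x^2*y - 2*y^3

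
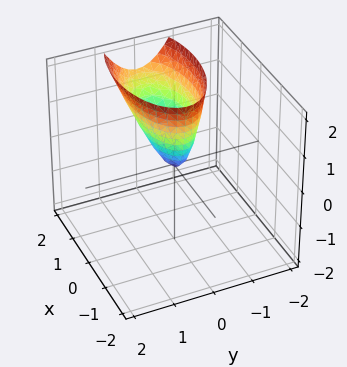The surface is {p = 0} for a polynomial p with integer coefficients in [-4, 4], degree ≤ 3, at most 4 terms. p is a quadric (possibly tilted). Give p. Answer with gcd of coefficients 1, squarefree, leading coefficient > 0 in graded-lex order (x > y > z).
x^2 - x*z + 3*y^2 - z

First, degree: a generic line meets the surface in up to 2 points, so deg p = 2.
Next, observable constraints: it crosses the x-axis at the gridline x = 0; one y-axis crossing is at y = 0; it meets the z-axis at z = 0 (among the integer gridlines).
Finally, solving for integer coefficients yields p as stated.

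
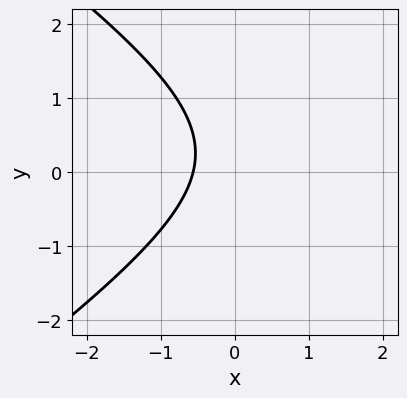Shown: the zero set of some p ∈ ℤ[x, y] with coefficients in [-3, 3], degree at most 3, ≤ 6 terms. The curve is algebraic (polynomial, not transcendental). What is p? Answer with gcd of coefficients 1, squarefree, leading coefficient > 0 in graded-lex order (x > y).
First, degree: a generic line meets the curve in up to 2 points, so deg p = 2.
Then, checking where it meets the axes: the curve avoids every integer y-axis point in the box.
Finally, solving for integer coefficients yields p as stated.

x^2 - 2*y^2 - 3*x + y - 2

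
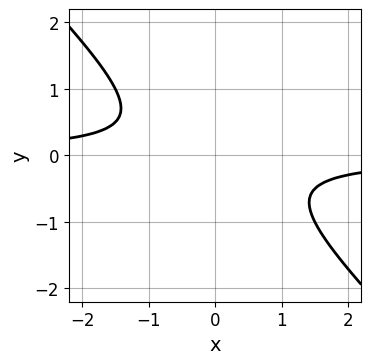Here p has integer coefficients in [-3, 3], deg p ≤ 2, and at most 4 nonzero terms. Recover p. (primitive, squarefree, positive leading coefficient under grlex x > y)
2*x*y + 2*y^2 + 1

First, degree: a generic line meets the curve in up to 2 points, so deg p = 2.
Next, from the visible intercepts: no x-intercept at any integer in the box; the curve avoids every integer y-axis point in the box.
Finally, together with the visible shape, these determine p as stated.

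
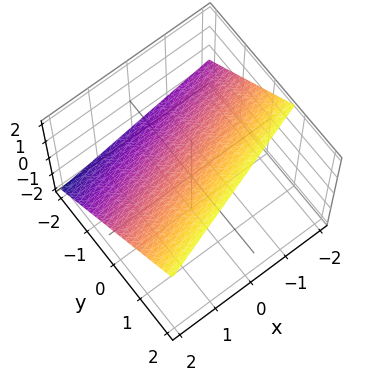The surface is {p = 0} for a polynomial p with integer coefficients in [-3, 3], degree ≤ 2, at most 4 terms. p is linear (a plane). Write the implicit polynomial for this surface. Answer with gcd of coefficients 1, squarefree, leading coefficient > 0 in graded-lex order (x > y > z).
x - 3*y + 3*z - 2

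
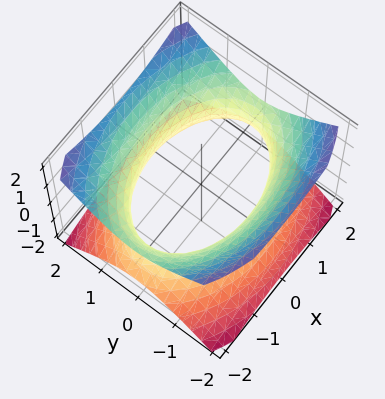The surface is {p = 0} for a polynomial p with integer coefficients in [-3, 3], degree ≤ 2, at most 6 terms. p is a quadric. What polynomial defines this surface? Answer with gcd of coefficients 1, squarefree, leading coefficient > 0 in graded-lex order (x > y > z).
The degree is 2 — one connected sheet with a waist; a quadric.
Symmetries: mirror symmetry x ↦ −x ⇒ only even powers of x; mirror symmetry z ↦ −z ⇒ only even powers of z; it's symmetric under y → −y, forcing even powers of y.
From the axis intercepts and sections: the surface avoids every integer z-axis point in the box.
The integer polynomial consistent with all of this is the stated p.

x^2 + 2*y^2 - 2*z^2 - 3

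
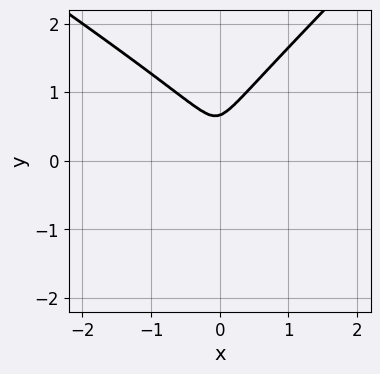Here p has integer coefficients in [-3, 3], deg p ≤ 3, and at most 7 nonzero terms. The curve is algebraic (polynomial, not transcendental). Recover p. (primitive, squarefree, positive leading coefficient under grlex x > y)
First, the degree is 3 — the shape is more complex than any degree-2 curve.
Finally, solving for integer coefficients yields p as stated.

2*x^2*y + x*y^2 - 3*y^3 + 2*x^2 + 2*y^2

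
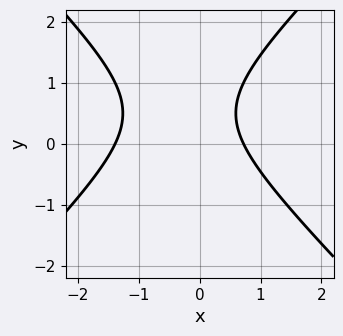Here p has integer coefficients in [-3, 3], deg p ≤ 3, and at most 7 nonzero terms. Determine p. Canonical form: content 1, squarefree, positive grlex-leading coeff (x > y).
First, deg p = 2. The shape is more complex than any degree-1 curve.
Next, from the visible intercepts: the curve avoids every integer y-axis point in the box.
Finally, together with the visible shape, these determine p as stated.

3*x^2 - 3*y^2 + 2*x + 3*y - 3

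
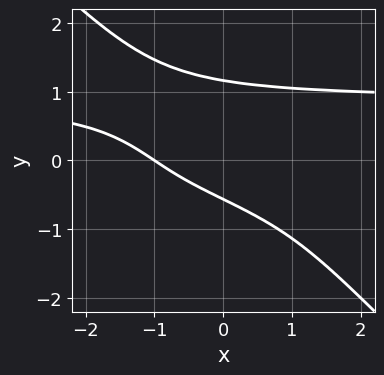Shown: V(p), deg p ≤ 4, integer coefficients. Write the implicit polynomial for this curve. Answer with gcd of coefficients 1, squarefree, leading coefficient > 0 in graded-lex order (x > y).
Degree: no degree-3 curve has this shape, so deg p = 4.
From the visible intercepts: it meets the x-axis at x = -1 (among the integer gridlines).
Fitting integer coefficients to these (and the overall shape) gives p.

3*x*y^3 + 3*y^4 - 2*x - 3*y - 2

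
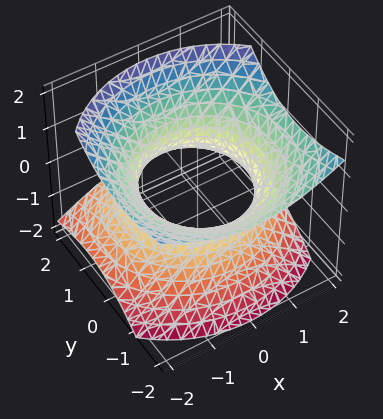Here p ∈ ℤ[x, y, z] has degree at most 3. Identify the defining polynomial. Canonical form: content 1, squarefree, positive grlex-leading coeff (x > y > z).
First, deg p = 2. No degree-1 surface has this shape.
Then, reading off the gridlines: no z-intercept at any integer in the box.
Finally, matching integer coefficients to the picture gives p.

2*x^2 + 2*y^2 + 2*y*z - 3*z^2 - 3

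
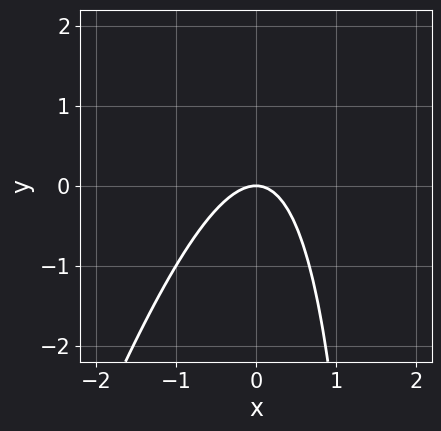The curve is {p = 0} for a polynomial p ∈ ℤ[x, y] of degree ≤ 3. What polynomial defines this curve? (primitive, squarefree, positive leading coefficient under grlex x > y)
3*x^2 - x*y + 2*y

1. deg p = 2.
2. Reading off the gridlines: one y-axis crossing is at y = 0; it meets the x-axis at x = 0 (among the integer gridlines).
3. Solving for integer coefficients yields p as stated.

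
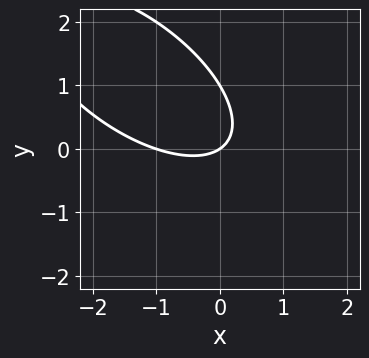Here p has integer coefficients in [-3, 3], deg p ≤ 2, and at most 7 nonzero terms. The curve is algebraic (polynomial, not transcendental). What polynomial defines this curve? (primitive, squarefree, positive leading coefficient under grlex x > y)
Degree: the shape is more complex than any degree-1 curve, so deg p = 2.
From the axis intercepts and sections: among the integer gridlines, it crosses the y-axis at y ∈ {0, 1}; the x-axis gridline crossings are at x ∈ {-1, 0}.
Solving for integer coefficients yields p as stated.

2*x^2 + 3*x*y + 3*y^2 + 2*x - 3*y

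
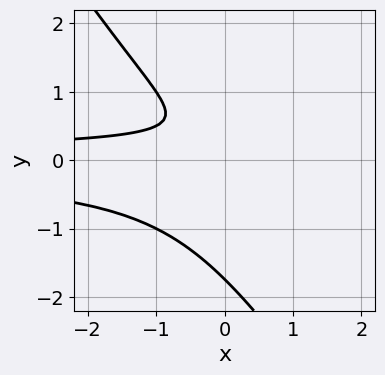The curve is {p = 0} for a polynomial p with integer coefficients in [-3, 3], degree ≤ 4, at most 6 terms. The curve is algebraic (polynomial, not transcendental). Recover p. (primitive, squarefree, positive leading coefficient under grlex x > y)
3*x*y^2 + 2*y^3 + 2*y^2 - 2*y + 1

deg p = 3. No degree-2 curve has this shape.
Reading off the gridlines: it misses every integer gridline on the x-axis.
Assembling these constraints gives the stated polynomial.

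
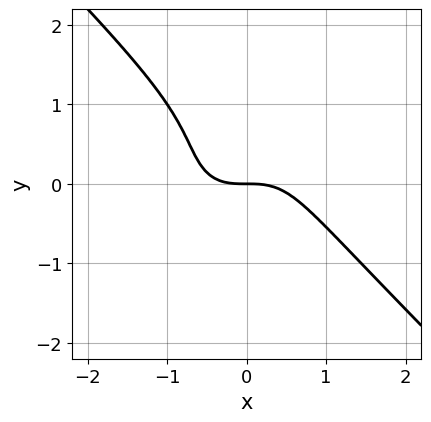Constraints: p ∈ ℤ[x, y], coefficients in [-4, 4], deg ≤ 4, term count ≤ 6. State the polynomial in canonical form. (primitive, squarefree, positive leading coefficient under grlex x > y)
First, degree: the shape is more complex than any degree-2 curve, so deg p = 3.
Then, from the axis intercepts and sections: it meets the y-axis at y = 0 (among the integer gridlines); one x-axis crossing is at x = 0.
Finally, matching integer coefficients to the picture gives p.

x^3 + y^3 - y^2 + y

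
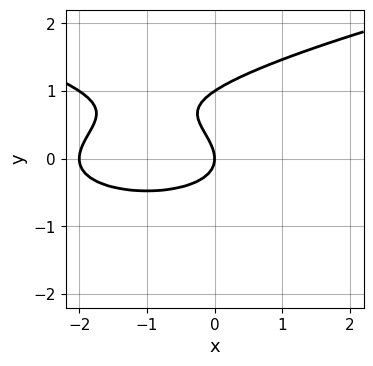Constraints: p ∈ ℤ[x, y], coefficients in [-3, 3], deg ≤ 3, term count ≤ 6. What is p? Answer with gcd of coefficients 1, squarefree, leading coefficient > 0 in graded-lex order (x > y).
First, the degree is 3 — the shape is more complex than any degree-2 curve.
Next, from the visible intercepts: among the integer gridlines, it crosses the y-axis at y ∈ {0, 1}; the x-axis gridline crossings are at x ∈ {-2, 0}.
Finally, fitting integer coefficients to these (and the overall shape) gives p.

3*y^3 - x^2 - 3*y^2 - 2*x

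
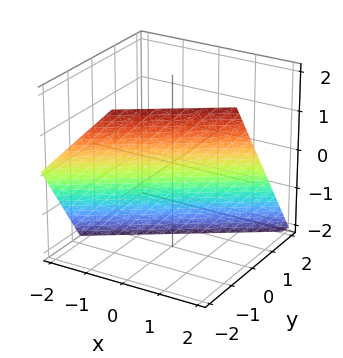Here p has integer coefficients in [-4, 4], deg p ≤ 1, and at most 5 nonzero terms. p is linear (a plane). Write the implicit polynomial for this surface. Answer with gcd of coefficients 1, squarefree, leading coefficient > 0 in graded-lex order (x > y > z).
1. The degree is 1 — every cross-section is a straight line — this is a plane.
2. Against the integer gridlines: it crosses the z-axis at the gridline z = -1; one x-axis crossing is at x = 1.
3. These observations pin down the coefficients.

2*x - 3*y - 2*z - 2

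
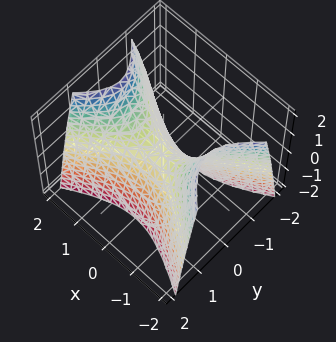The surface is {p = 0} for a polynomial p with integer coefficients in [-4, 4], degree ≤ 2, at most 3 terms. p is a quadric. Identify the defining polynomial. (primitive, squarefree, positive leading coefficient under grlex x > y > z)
x^2 - 2*y^2 - z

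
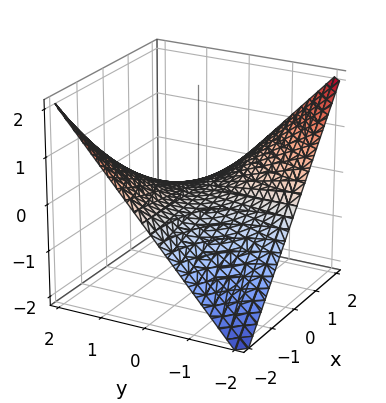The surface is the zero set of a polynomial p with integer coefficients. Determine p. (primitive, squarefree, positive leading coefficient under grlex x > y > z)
x*y + 2*z

First, deg p = 2.
Then, checking where it meets the axes: every point of the x-axis in the box is on the surface; it crosses the z-axis at the gridline z = 0; every point of the y-axis in the box is on the surface.
Finally, solving for integer coefficients yields p as stated.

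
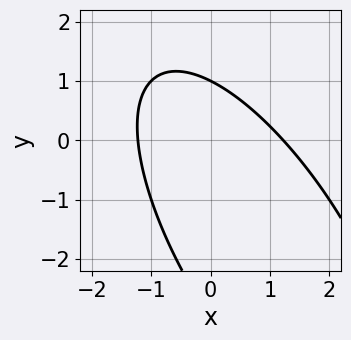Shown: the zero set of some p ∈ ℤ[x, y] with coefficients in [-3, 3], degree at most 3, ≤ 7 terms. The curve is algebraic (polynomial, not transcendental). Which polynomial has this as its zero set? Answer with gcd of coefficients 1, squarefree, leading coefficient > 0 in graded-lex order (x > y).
2*x^2 + 2*x*y + y^2 + 2*y - 3

First, deg p = 2. The shape is more complex than any degree-1 curve.
Next, against the integer gridlines: it meets the y-axis at y = 1 (among the integer gridlines).
Finally, putting this together gives p.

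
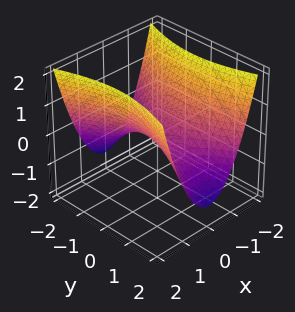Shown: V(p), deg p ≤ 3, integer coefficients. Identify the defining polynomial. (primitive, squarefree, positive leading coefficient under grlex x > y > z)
3*x^2 - y^2 - 3*z

First, the degree is 2 — a hyperbolic paraboloid; a quadric.
Next, symmetries: it's symmetric under y → −y, forcing even powers of y; it's symmetric under x → −x, forcing even powers of x.
Next, checking where it meets the axes: it meets the y-axis at y = 0 (among the integer gridlines); one x-axis crossing is at x = 0; one z-axis crossing is at z = 0.
Finally, together with the visible shape, these determine p as stated.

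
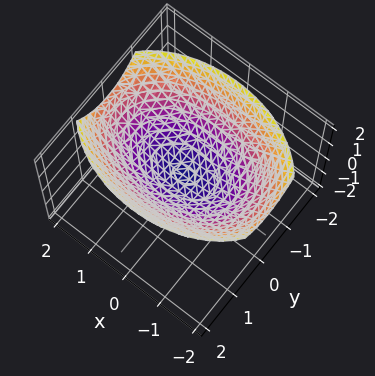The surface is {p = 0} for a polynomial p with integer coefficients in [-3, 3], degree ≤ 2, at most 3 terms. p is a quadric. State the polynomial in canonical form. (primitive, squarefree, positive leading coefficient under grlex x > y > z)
x^2 + 2*y^2 - 3*z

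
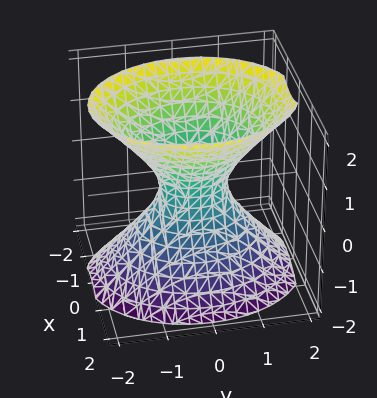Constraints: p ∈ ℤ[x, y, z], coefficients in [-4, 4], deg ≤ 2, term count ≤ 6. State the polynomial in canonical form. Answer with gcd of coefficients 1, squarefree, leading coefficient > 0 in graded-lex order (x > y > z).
First, degree: one connected sheet with a waist; a quadric, so deg p = 2.
Next, symmetries: the y ↦ −y reflection is a symmetry, so y appears only in even powers; it's symmetric under z → −z, forcing even powers of z; mirror symmetry x ↦ −x ⇒ only even powers of x.
Then, from the visible intercepts: it misses every integer gridline on the z-axis.
Finally, assembling these constraints gives the stated polynomial.

3*x^2 + 2*y^2 - 2*z^2 - 1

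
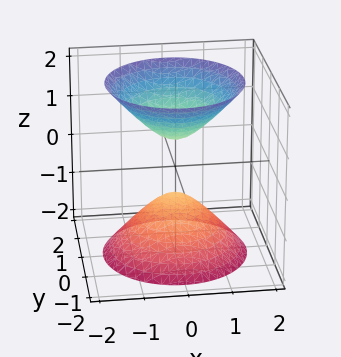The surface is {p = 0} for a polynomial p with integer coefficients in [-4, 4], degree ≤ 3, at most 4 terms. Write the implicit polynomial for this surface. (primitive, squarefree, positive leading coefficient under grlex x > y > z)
3*x^2 + 3*y^2 - 2*z^2 + 1

1. I count 2 distinct pieces. They look like related sheets of one shape, so recover p as a whole.
2. Degree: no degree-1 surface has this shape, so deg p = 2.
3. Symmetries: the z-axis is an axis of rotation, so x and y enter only as x² + y².
4. Observable constraints: it misses every integer gridline on the x-axis; no y-intercept at any integer in the box; a circular section at z = -2 has radius between 1 and 2.
5. Together with the visible shape, these determine p as stated.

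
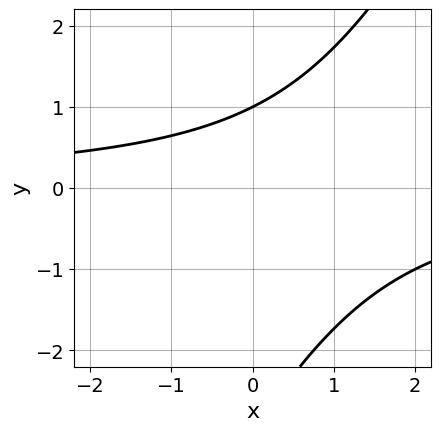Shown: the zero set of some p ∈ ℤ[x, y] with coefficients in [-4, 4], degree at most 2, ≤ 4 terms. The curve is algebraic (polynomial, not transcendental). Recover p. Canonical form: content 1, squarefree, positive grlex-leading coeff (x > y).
(a) deg p = 2. No degree-1 curve has this shape.
(b) From the visible intercepts: it misses every integer gridline on the x-axis; one y-axis crossing is at y = 1.
(c) The integer polynomial consistent with all of this is the stated p.

2*x*y - y^2 - 2*y + 3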